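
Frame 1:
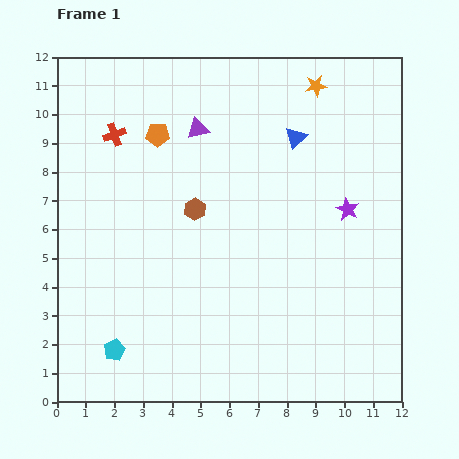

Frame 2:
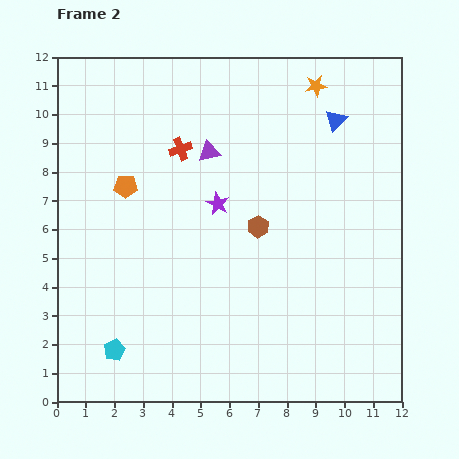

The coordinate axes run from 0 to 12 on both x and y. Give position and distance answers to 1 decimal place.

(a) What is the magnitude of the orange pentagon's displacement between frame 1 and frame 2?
2.1

The orange pentagon moved from (3.5, 9.3) to (2.4, 7.5), a distance of √(1.1² + 1.8²) ≈ 2.1.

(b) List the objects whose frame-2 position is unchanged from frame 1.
the orange star, the cyan pentagon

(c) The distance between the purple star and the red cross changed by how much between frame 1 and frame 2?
-6.2

Distance in frame 1: 8.5. Distance in frame 2: 2.3.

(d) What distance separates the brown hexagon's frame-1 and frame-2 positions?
2.3

The brown hexagon moved from (4.8, 6.7) to (7.0, 6.1), a distance of √(2.2² + 0.6²) ≈ 2.3.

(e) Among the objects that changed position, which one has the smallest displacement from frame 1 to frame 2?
the purple triangle

(moved 0.9)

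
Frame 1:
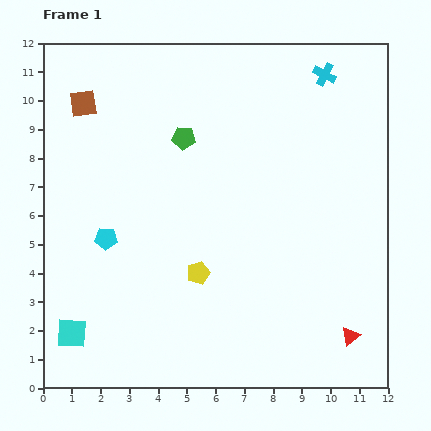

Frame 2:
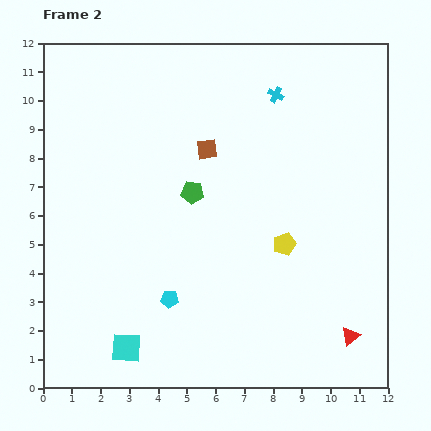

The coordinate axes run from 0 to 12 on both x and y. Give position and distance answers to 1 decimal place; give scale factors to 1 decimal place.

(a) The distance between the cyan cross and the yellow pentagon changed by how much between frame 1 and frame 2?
-3.0

Distance in frame 1: 8.2. Distance in frame 2: 5.2.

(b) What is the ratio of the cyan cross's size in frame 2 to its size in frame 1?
0.7×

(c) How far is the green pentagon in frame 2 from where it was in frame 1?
1.9

The green pentagon moved from (4.9, 8.7) to (5.2, 6.8), a distance of √(0.3² + 1.9²) ≈ 1.9.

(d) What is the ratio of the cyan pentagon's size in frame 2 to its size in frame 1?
0.8×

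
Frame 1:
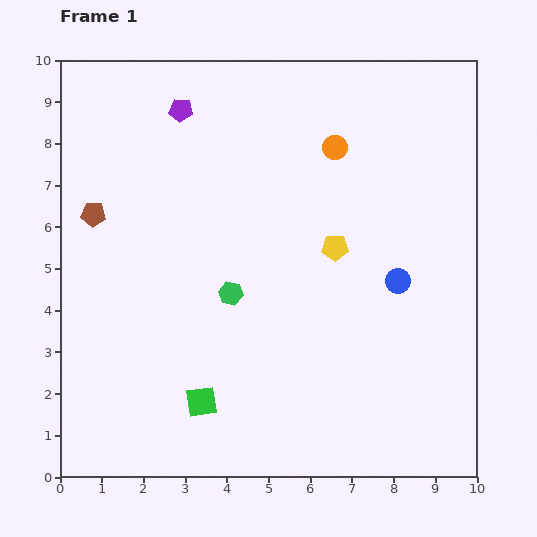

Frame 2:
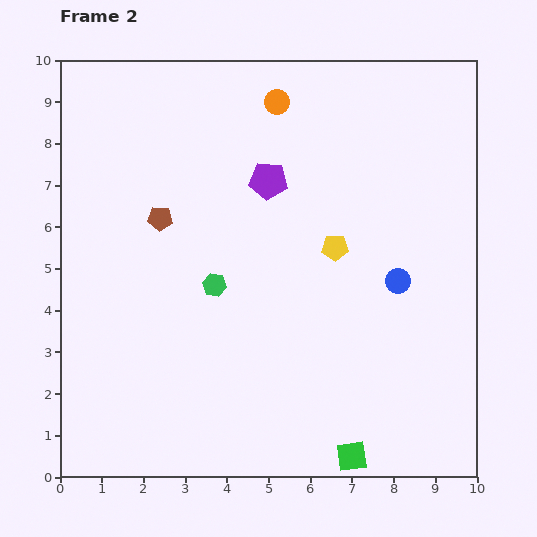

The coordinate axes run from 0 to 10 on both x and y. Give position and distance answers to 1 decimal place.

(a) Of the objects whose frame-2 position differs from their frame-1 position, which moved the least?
the green hexagon

(moved 0.4)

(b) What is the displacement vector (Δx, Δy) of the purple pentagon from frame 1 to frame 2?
(2.1, -1.7)

The purple pentagon was at (2.9, 8.8) in frame 1 and (5.0, 7.1) in frame 2.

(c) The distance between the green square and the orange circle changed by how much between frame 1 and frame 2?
+1.8

Distance in frame 1: 6.9. Distance in frame 2: 8.7.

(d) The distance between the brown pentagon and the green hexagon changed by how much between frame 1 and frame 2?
-1.7

Distance in frame 1: 3.8. Distance in frame 2: 2.1.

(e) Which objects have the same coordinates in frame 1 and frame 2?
the blue circle, the yellow pentagon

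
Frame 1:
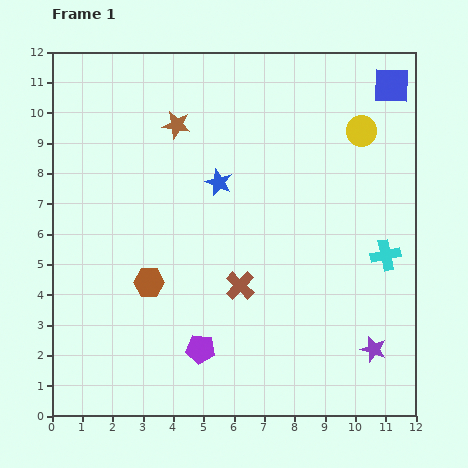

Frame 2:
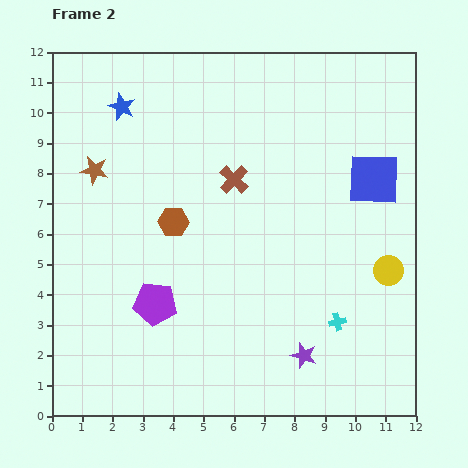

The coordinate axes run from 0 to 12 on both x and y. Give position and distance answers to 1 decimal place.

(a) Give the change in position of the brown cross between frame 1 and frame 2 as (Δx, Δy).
(-0.2, 3.5)

The brown cross was at (6.2, 4.3) in frame 1 and (6.0, 7.8) in frame 2.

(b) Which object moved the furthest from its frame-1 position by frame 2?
the yellow circle

(moved 4.7; next 4.1)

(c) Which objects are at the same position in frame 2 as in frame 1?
none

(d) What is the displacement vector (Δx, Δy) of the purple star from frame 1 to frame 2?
(-2.3, -0.2)

The purple star was at (10.6, 2.2) in frame 1 and (8.3, 2.0) in frame 2.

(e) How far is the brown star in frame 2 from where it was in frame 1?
3.1

The brown star moved from (4.1, 9.6) to (1.4, 8.1), a distance of √(2.7² + 1.5²) ≈ 3.1.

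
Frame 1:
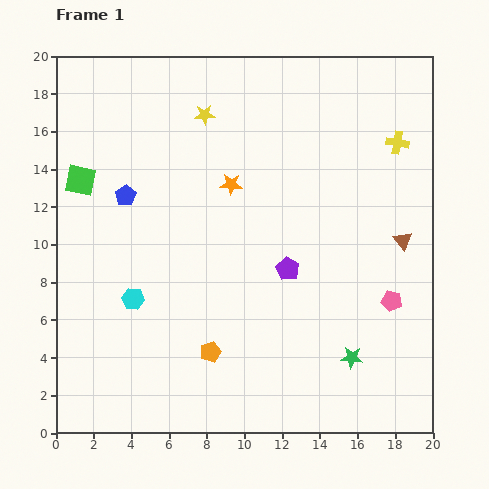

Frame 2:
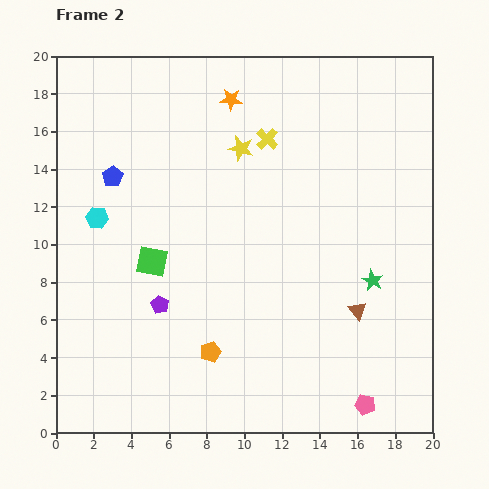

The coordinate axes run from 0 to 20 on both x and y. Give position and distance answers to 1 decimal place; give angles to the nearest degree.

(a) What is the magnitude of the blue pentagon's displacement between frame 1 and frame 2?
1.2

The blue pentagon moved from (3.7, 12.6) to (3.0, 13.6), a distance of √(0.7² + 1.0²) ≈ 1.2.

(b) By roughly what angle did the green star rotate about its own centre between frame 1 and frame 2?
22° clockwise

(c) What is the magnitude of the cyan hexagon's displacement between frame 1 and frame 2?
4.7

The cyan hexagon moved from (4.1, 7.1) to (2.2, 11.4), a distance of √(1.9² + 4.3²) ≈ 4.7.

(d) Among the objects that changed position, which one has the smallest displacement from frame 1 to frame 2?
the blue pentagon

(moved 1.2)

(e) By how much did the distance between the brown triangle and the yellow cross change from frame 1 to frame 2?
+5.1

Distance in frame 1: 5.2. Distance in frame 2: 10.3.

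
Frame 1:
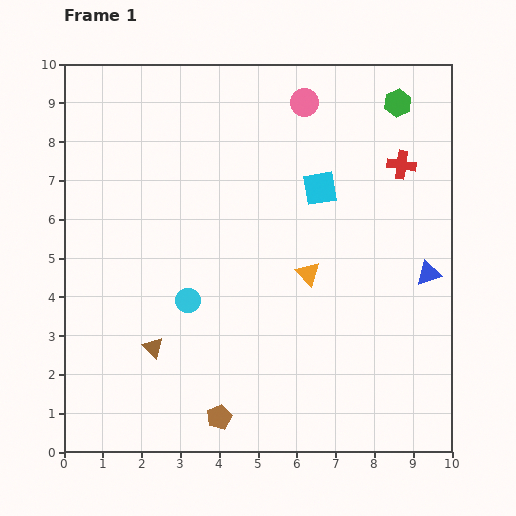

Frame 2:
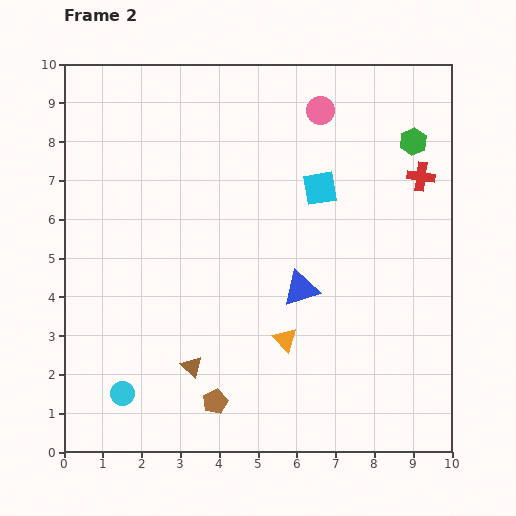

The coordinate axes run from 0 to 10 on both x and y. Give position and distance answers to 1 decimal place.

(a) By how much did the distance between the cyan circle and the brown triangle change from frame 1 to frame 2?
+0.4

Distance in frame 1: 1.5. Distance in frame 2: 1.9.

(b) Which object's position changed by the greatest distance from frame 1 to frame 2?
the blue triangle

(moved 3.3; next 2.9)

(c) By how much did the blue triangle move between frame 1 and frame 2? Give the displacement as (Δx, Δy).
(-3.3, -0.4)

The blue triangle was at (9.4, 4.6) in frame 1 and (6.1, 4.2) in frame 2.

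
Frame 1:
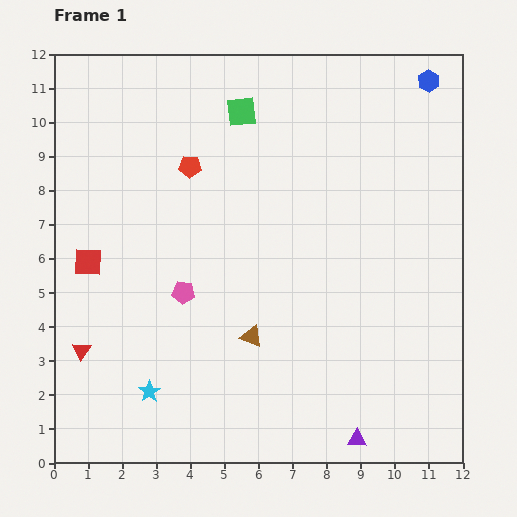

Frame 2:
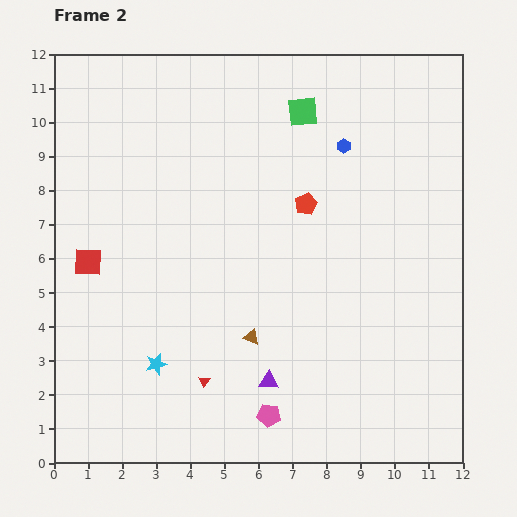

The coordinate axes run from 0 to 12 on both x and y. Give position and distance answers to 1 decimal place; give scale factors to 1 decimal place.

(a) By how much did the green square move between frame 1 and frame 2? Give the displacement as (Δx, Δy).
(1.8, 0.0)

The green square was at (5.5, 10.3) in frame 1 and (7.3, 10.3) in frame 2.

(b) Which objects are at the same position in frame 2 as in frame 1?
the brown triangle, the red square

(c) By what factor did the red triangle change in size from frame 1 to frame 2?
0.6×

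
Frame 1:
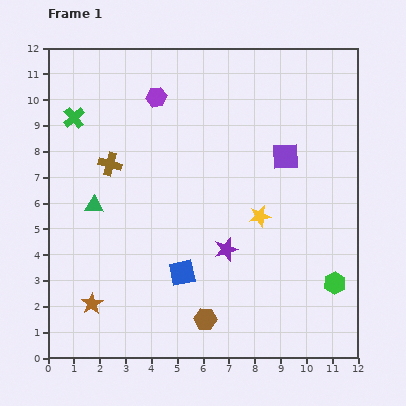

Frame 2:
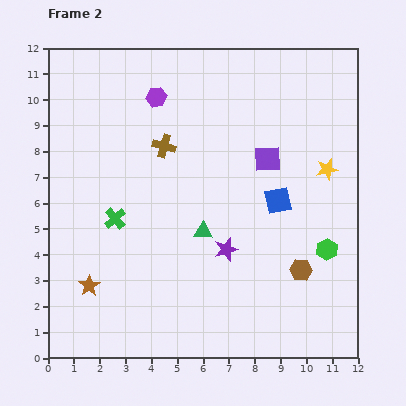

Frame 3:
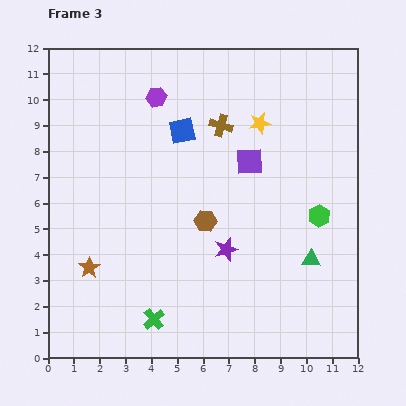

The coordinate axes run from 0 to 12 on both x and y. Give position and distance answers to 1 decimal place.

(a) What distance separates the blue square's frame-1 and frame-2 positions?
4.6

The blue square moved from (5.2, 3.3) to (8.9, 6.1), a distance of √(3.7² + 2.8²) ≈ 4.6.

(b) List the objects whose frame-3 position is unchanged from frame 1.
the purple hexagon, the purple star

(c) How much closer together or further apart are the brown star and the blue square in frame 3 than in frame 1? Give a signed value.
+2.7

Distance in frame 1: 3.7. Distance in frame 3: 6.4.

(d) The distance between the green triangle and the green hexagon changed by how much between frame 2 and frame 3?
-3.2

Distance in frame 2: 4.9. Distance in frame 3: 1.7.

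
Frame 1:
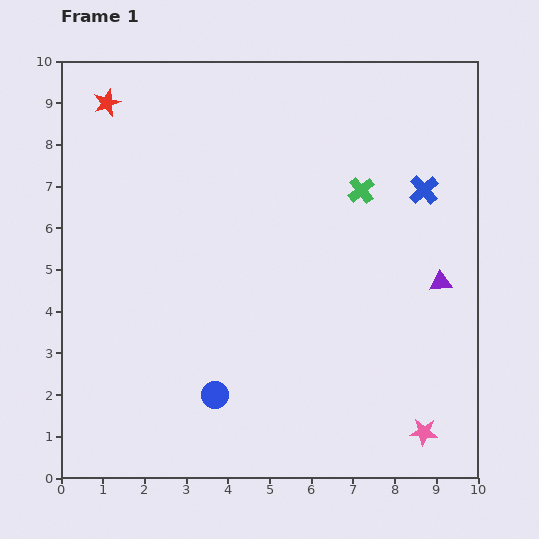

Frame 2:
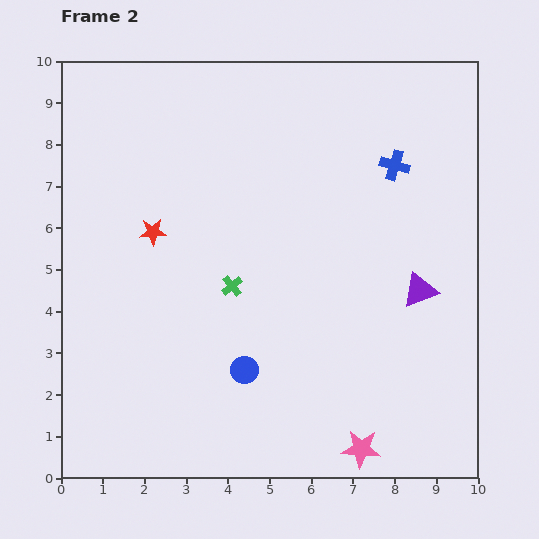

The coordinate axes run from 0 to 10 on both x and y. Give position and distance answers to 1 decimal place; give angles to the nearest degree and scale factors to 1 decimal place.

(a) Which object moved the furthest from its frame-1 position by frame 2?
the green cross

(moved 3.9; next 3.3)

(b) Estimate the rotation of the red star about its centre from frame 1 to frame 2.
18° clockwise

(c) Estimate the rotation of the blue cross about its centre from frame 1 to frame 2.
32° counter-clockwise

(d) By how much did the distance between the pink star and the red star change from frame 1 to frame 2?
-3.8

Distance in frame 1: 11.0. Distance in frame 2: 7.2.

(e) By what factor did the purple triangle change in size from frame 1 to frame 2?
1.6×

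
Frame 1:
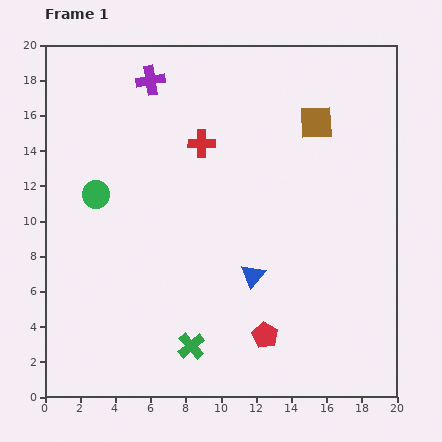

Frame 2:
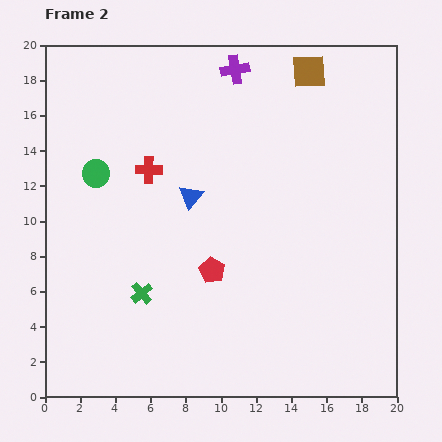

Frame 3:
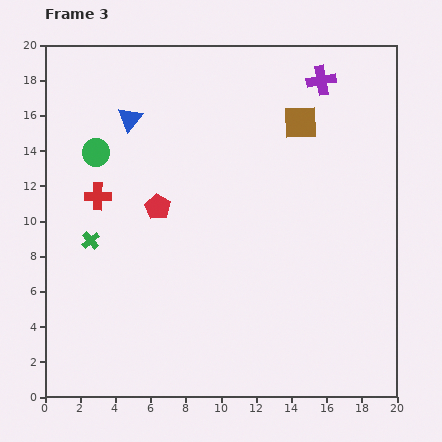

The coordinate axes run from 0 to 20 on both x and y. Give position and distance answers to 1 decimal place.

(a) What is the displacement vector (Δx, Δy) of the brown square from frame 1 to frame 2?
(-0.4, 2.9)

The brown square was at (15.4, 15.6) in frame 1 and (15.0, 18.5) in frame 2.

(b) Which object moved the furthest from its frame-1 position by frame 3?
the blue triangle

(moved 11.3; next 9.7)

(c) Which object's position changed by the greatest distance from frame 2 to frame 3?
the blue triangle

(moved 5.6; next 4.9)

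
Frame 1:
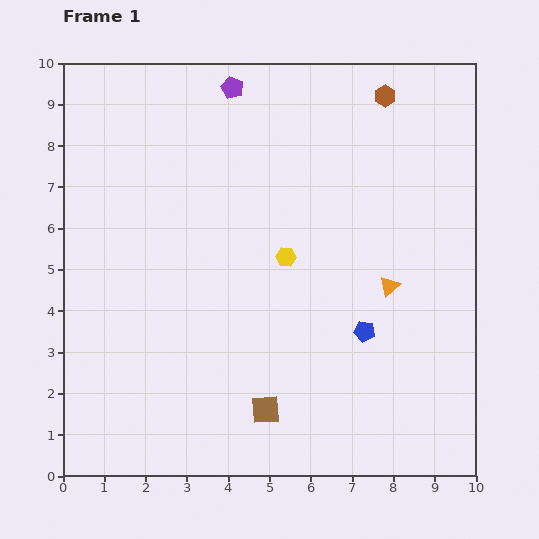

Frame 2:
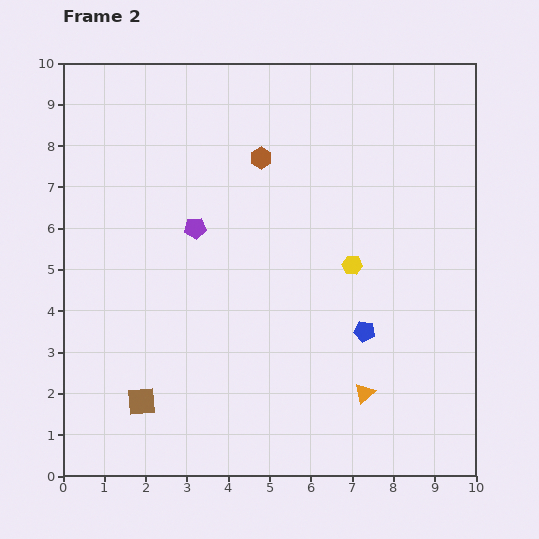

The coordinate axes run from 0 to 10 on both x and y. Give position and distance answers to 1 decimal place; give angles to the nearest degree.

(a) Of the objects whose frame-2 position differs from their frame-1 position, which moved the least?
the yellow hexagon

(moved 1.6)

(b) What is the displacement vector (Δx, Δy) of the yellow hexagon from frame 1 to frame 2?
(1.6, -0.2)

The yellow hexagon was at (5.4, 5.3) in frame 1 and (7.0, 5.1) in frame 2.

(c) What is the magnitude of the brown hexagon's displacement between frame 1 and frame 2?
3.4

The brown hexagon moved from (7.8, 9.2) to (4.8, 7.7), a distance of √(3.0² + 1.5²) ≈ 3.4.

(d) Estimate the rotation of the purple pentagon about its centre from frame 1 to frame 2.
28° counter-clockwise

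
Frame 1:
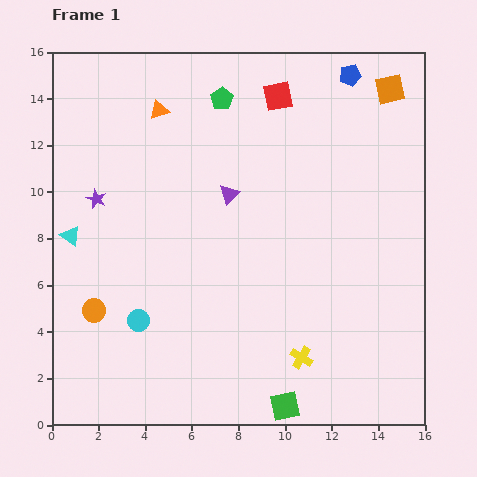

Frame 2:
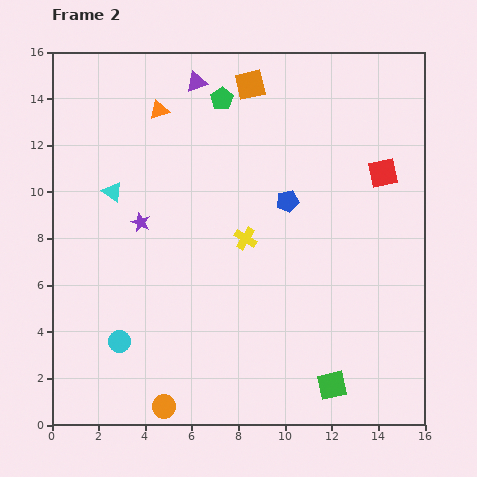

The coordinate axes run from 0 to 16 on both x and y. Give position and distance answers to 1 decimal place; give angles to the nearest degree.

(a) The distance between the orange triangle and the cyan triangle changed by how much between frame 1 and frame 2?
-2.6

Distance in frame 1: 6.6. Distance in frame 2: 4.0.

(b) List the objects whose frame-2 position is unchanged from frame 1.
the orange triangle, the green pentagon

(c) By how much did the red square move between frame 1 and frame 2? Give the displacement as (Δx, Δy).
(4.5, -3.3)

The red square was at (9.7, 14.1) in frame 1 and (14.2, 10.8) in frame 2.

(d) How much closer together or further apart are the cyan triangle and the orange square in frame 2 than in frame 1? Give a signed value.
-7.6

Distance in frame 1: 15.1. Distance in frame 2: 7.5.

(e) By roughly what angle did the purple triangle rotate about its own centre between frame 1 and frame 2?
28° clockwise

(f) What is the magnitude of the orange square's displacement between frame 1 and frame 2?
6.0

The orange square moved from (14.5, 14.4) to (8.5, 14.6), a distance of √(6.0² + 0.2²) ≈ 6.0.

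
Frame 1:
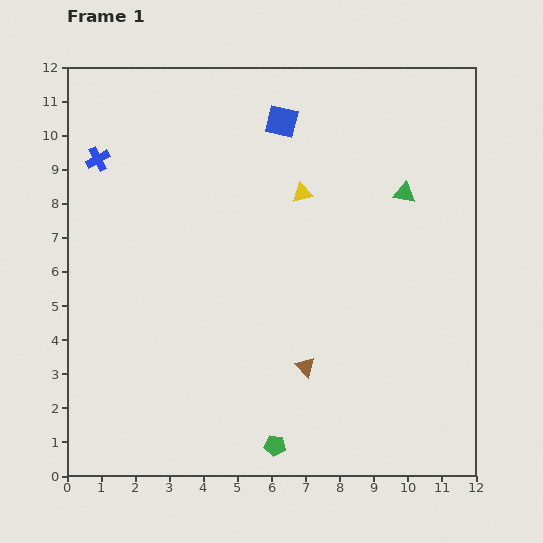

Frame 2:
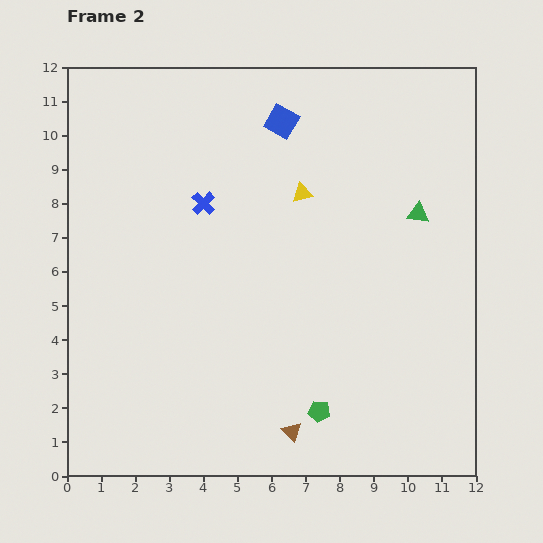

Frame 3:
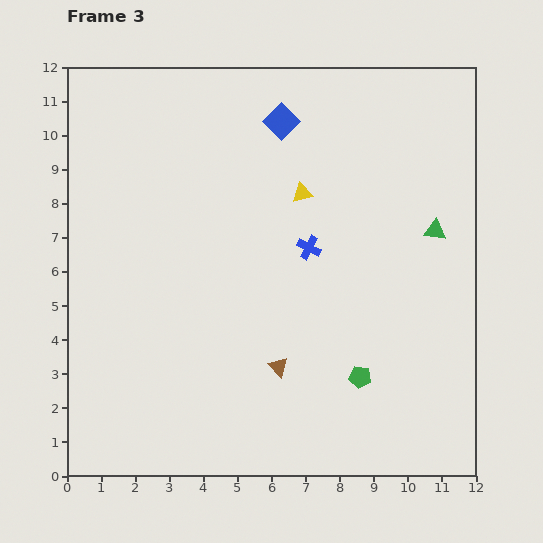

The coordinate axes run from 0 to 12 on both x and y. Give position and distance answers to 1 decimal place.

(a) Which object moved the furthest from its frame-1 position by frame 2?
the blue cross

(moved 3.4; next 1.9)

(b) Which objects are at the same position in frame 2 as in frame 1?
the yellow triangle, the blue square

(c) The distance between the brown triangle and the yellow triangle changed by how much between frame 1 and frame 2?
+1.9

Distance in frame 1: 5.1. Distance in frame 2: 7.0.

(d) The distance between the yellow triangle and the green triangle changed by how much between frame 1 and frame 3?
+1.1

Distance in frame 1: 3.0. Distance in frame 3: 4.1.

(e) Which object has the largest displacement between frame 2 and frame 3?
the blue cross

(moved 3.4; next 1.9)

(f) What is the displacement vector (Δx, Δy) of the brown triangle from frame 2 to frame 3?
(-0.4, 1.9)

The brown triangle was at (6.6, 1.3) in frame 2 and (6.2, 3.2) in frame 3.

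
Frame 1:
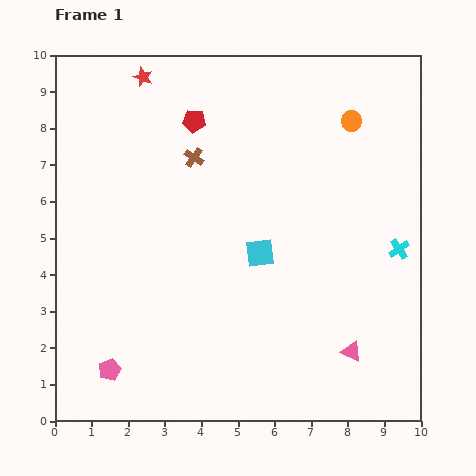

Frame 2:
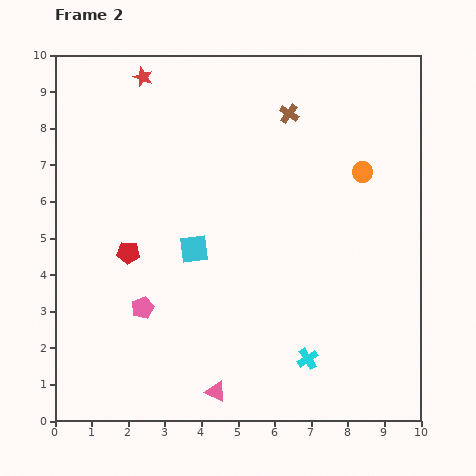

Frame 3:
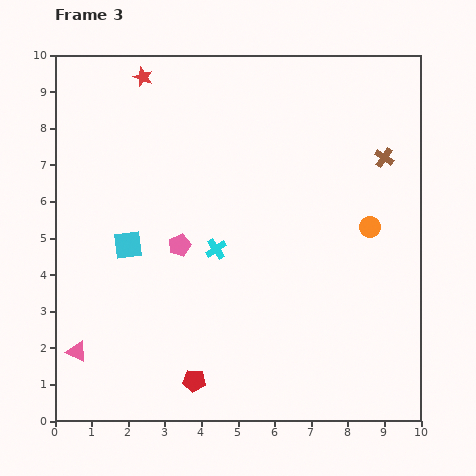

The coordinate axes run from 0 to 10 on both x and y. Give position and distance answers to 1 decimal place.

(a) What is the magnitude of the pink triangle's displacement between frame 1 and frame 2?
3.9

The pink triangle moved from (8.1, 1.9) to (4.4, 0.8), a distance of √(3.7² + 1.1²) ≈ 3.9.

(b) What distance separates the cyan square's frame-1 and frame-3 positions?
3.6

The cyan square moved from (5.6, 4.6) to (2.0, 4.8), a distance of √(3.6² + 0.2²) ≈ 3.6.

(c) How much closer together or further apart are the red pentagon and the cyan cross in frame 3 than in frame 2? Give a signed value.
-2.1

Distance in frame 2: 5.7. Distance in frame 3: 3.6.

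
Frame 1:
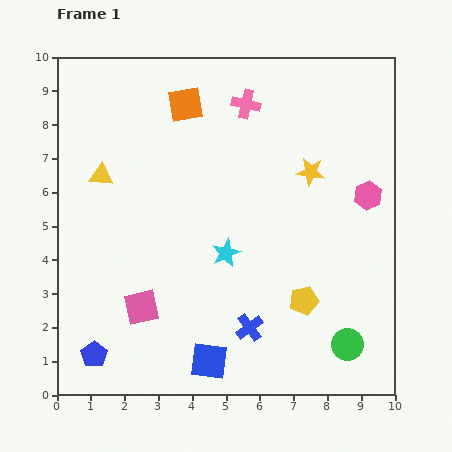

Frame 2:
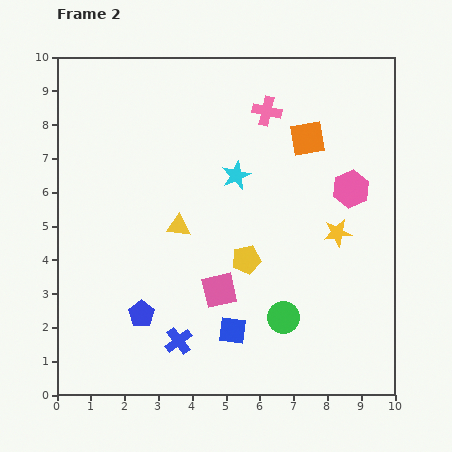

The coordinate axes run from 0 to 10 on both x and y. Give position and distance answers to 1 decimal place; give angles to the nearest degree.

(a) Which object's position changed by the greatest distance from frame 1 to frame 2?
the orange square

(moved 3.7; next 2.7)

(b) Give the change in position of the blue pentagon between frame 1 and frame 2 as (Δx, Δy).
(1.4, 1.2)

The blue pentagon was at (1.1, 1.2) in frame 1 and (2.5, 2.4) in frame 2.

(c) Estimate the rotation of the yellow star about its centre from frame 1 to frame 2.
16° counter-clockwise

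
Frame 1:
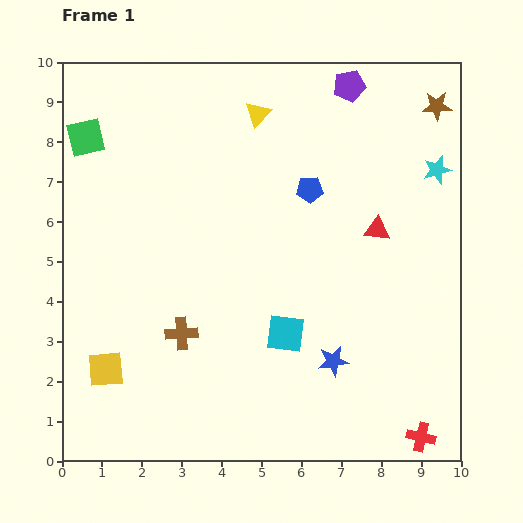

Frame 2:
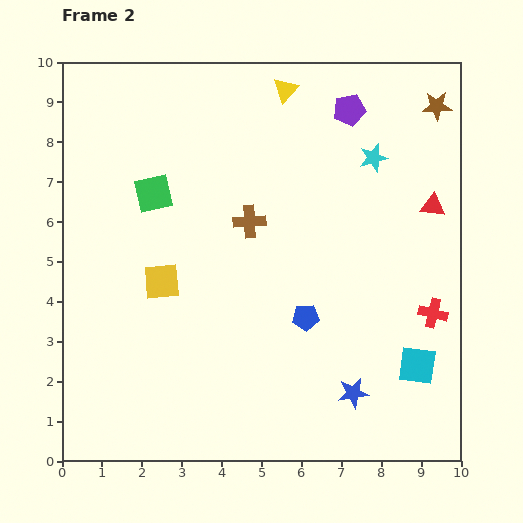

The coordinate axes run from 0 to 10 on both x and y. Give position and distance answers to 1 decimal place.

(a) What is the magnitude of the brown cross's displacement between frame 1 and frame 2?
3.3

The brown cross moved from (3.0, 3.2) to (4.7, 6.0), a distance of √(1.7² + 2.8²) ≈ 3.3.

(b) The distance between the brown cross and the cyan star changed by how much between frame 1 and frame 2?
-4.1

Distance in frame 1: 7.6. Distance in frame 2: 3.5.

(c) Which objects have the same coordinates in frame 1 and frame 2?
the brown star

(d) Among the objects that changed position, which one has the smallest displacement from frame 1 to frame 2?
the purple pentagon

(moved 0.6)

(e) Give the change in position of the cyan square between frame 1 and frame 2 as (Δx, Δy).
(3.3, -0.8)

The cyan square was at (5.6, 3.2) in frame 1 and (8.9, 2.4) in frame 2.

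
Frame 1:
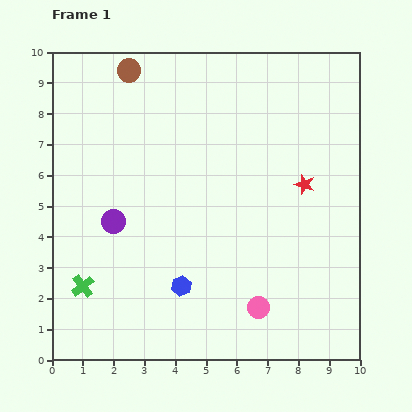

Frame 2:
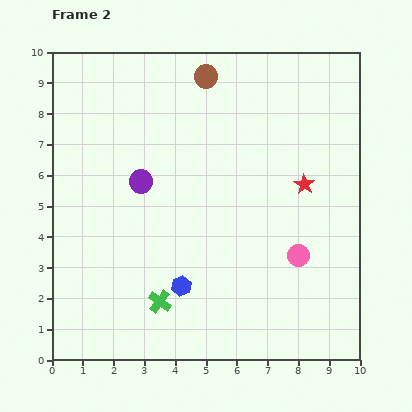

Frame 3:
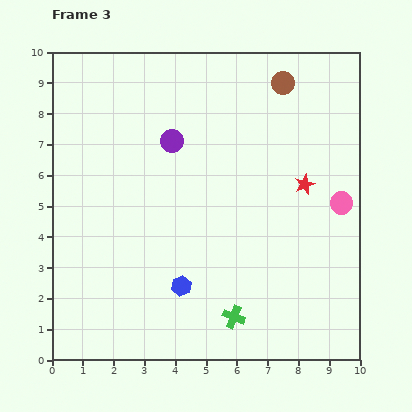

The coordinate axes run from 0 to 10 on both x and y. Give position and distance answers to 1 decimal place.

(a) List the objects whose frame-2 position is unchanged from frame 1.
the red star, the blue hexagon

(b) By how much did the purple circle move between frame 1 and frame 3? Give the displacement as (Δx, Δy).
(1.9, 2.6)

The purple circle was at (2.0, 4.5) in frame 1 and (3.9, 7.1) in frame 3.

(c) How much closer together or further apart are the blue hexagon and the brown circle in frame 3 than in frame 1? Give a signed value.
+0.2

Distance in frame 1: 7.2. Distance in frame 3: 7.4.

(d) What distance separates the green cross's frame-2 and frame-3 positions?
2.5

The green cross moved from (3.5, 1.9) to (5.9, 1.4), a distance of √(2.4² + 0.5²) ≈ 2.5.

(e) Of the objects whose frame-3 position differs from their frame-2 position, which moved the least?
the purple circle

(moved 1.6)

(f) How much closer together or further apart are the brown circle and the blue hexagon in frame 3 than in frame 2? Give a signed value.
+0.6

Distance in frame 2: 6.8. Distance in frame 3: 7.4.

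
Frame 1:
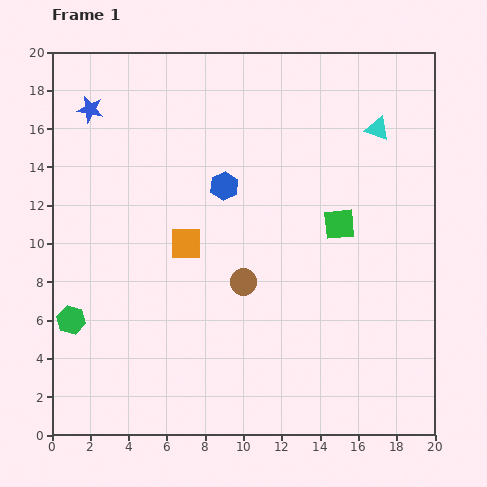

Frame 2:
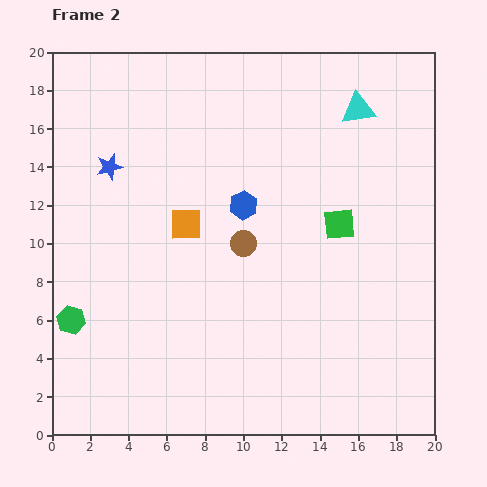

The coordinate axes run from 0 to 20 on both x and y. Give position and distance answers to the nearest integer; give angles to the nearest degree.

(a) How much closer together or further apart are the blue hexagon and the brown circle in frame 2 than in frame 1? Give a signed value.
-3

Distance in frame 1: 5. Distance in frame 2: 2.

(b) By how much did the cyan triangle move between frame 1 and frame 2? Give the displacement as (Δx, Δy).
(-1, 1)

The cyan triangle was at (17, 16) in frame 1 and (16, 17) in frame 2.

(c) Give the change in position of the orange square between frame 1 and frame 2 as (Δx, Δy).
(0, 1)

The orange square was at (7, 10) in frame 1 and (7, 11) in frame 2.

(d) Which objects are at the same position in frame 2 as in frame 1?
the green hexagon, the green square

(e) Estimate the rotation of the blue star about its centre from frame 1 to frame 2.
24° counter-clockwise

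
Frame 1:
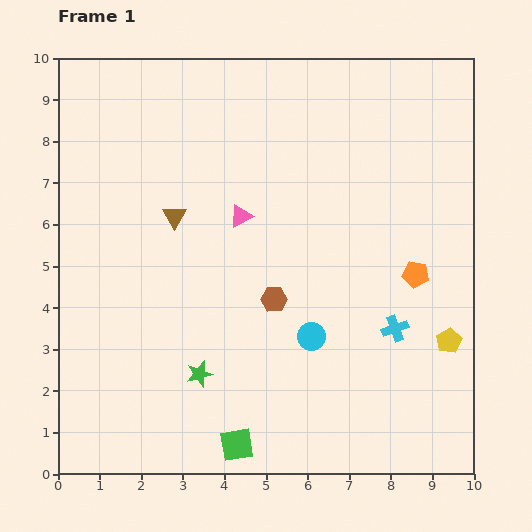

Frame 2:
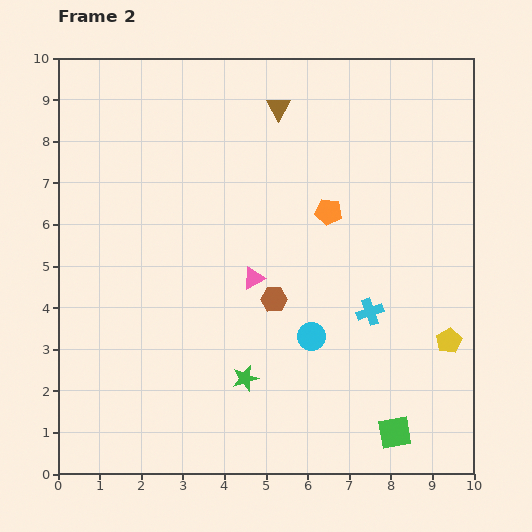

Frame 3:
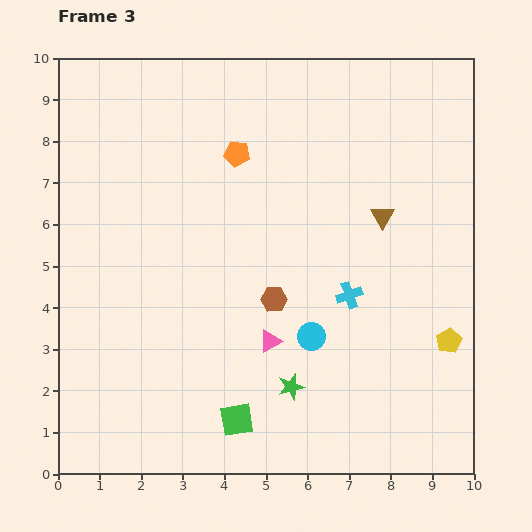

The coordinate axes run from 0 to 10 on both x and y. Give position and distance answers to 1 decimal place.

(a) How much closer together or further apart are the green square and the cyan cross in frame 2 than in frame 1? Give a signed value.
-1.7

Distance in frame 1: 4.7. Distance in frame 2: 3.0.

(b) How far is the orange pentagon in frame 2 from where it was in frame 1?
2.6

The orange pentagon moved from (8.6, 4.8) to (6.5, 6.3), a distance of √(2.1² + 1.5²) ≈ 2.6.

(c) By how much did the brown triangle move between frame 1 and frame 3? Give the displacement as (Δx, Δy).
(5.0, 0.0)

The brown triangle was at (2.8, 6.2) in frame 1 and (7.8, 6.2) in frame 3.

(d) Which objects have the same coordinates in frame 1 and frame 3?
the cyan circle, the yellow pentagon, the brown hexagon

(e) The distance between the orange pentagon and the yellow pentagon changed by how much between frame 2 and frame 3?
+2.6

Distance in frame 2: 4.2. Distance in frame 3: 6.8.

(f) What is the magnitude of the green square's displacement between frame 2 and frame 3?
3.8

The green square moved from (8.1, 1.0) to (4.3, 1.3), a distance of √(3.8² + 0.3²) ≈ 3.8.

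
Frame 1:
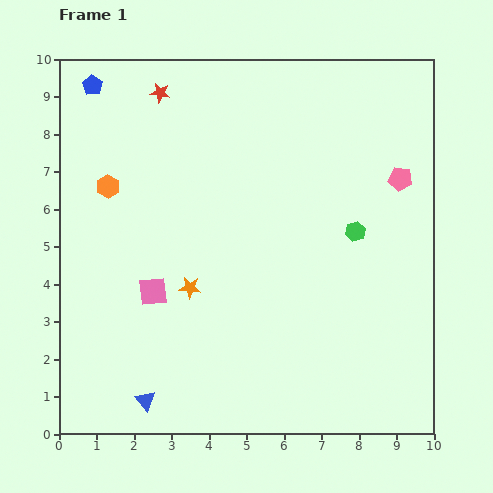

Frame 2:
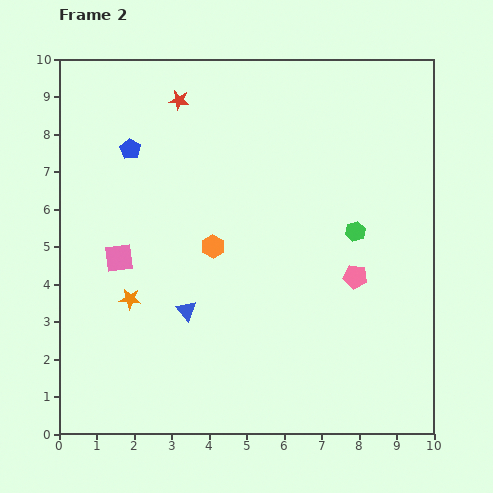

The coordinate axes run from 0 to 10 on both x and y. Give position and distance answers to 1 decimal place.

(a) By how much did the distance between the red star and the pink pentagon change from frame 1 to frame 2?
-0.2

Distance in frame 1: 6.8. Distance in frame 2: 6.6.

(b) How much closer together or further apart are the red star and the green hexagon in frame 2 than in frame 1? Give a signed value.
-0.5

Distance in frame 1: 6.4. Distance in frame 2: 5.9.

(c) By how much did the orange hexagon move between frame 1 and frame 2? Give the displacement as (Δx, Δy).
(2.8, -1.6)

The orange hexagon was at (1.3, 6.6) in frame 1 and (4.1, 5.0) in frame 2.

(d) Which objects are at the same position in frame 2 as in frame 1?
the green hexagon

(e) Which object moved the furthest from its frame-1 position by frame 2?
the orange hexagon

(moved 3.2; next 2.9)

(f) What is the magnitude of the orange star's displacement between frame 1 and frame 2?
1.6

The orange star moved from (3.5, 3.9) to (1.9, 3.6), a distance of √(1.6² + 0.3²) ≈ 1.6.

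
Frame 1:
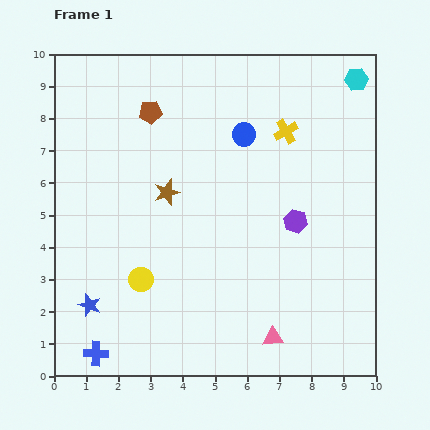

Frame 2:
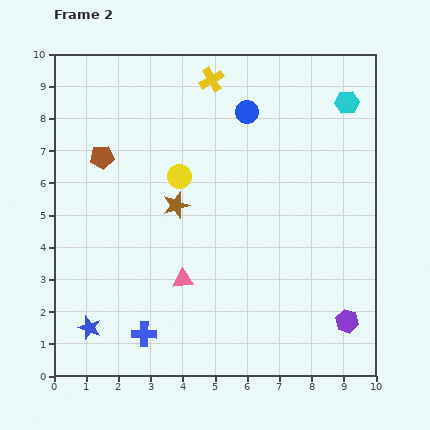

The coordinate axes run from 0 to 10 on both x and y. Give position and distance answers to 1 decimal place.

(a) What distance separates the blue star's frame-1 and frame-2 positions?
0.7

The blue star moved from (1.1, 2.2) to (1.1, 1.5), a distance of √(0.0² + 0.7²) ≈ 0.7.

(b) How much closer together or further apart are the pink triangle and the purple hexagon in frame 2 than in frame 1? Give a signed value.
+1.6

Distance in frame 1: 3.7. Distance in frame 2: 5.3.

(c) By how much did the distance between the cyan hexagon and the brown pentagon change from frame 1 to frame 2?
+1.3

Distance in frame 1: 6.5. Distance in frame 2: 7.8.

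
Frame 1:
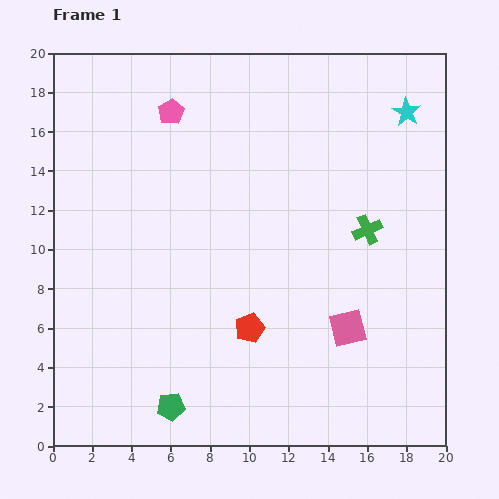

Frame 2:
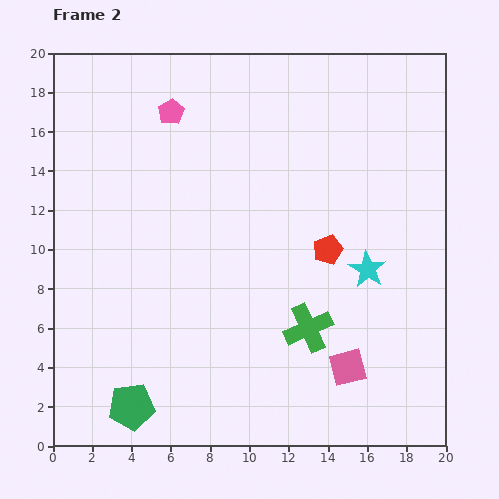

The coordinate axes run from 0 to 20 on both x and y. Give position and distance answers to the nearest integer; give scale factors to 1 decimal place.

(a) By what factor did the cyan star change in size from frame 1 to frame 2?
1.3×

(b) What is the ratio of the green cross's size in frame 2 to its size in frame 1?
1.6×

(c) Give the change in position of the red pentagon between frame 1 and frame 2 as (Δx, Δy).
(4, 4)

The red pentagon was at (10, 6) in frame 1 and (14, 10) in frame 2.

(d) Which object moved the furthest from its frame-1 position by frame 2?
the cyan star

(moved 8; next 6)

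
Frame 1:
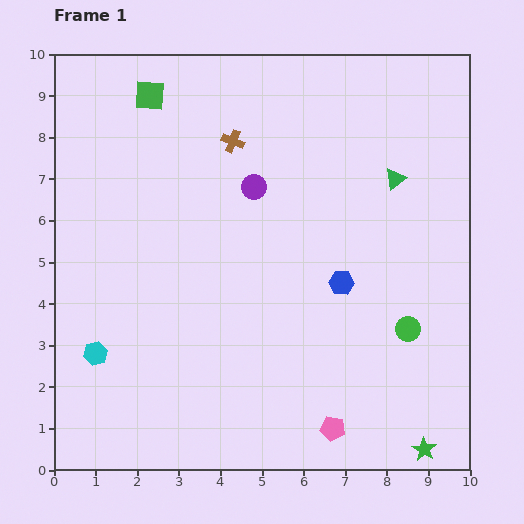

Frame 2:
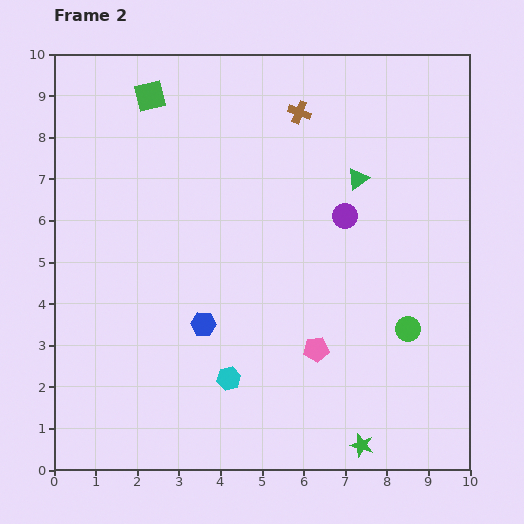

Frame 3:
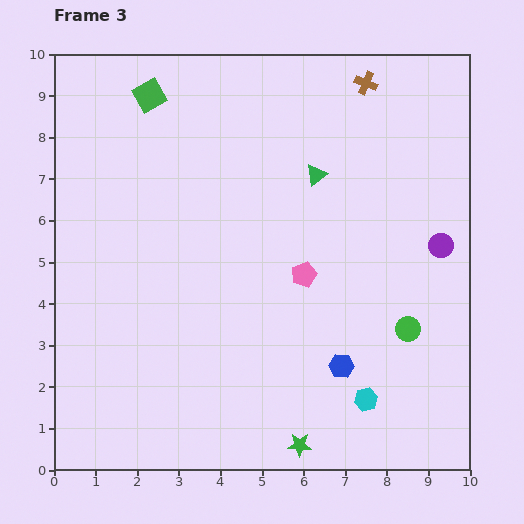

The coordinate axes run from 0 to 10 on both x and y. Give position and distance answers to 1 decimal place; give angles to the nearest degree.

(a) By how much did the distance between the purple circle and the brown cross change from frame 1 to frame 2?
+1.5

Distance in frame 1: 1.2. Distance in frame 2: 2.7.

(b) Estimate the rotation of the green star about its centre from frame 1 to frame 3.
31° counter-clockwise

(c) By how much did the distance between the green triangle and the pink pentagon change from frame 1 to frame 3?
-3.8

Distance in frame 1: 6.2. Distance in frame 3: 2.4.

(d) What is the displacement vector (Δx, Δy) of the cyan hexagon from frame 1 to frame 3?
(6.5, -1.1)

The cyan hexagon was at (1.0, 2.8) in frame 1 and (7.5, 1.7) in frame 3.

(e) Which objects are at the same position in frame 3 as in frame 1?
the green square, the green circle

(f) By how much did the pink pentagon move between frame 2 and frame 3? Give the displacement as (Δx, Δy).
(-0.3, 1.8)

The pink pentagon was at (6.3, 2.9) in frame 2 and (6.0, 4.7) in frame 3.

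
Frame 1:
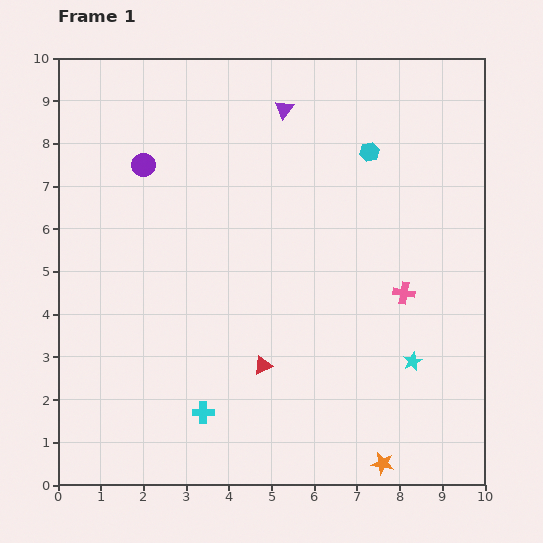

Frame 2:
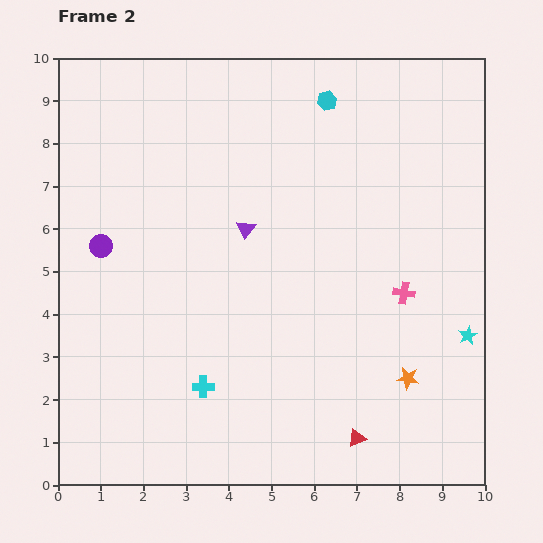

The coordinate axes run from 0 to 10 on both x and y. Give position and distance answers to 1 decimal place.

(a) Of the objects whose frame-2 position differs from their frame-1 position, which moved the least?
the cyan cross

(moved 0.6)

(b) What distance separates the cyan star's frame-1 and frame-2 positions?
1.4

The cyan star moved from (8.3, 2.9) to (9.6, 3.5), a distance of √(1.3² + 0.6²) ≈ 1.4.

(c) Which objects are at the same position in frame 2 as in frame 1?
the pink cross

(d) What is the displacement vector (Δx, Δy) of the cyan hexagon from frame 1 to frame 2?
(-1.0, 1.2)

The cyan hexagon was at (7.3, 7.8) in frame 1 and (6.3, 9.0) in frame 2.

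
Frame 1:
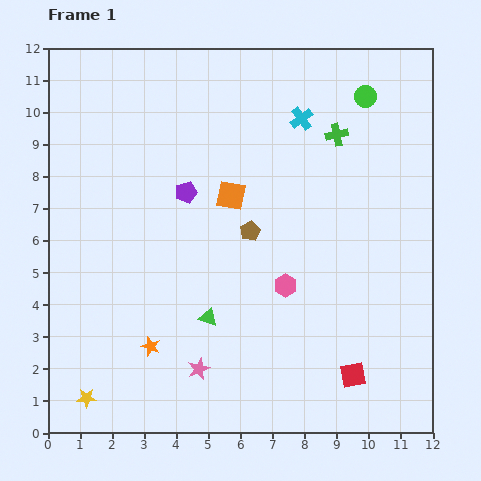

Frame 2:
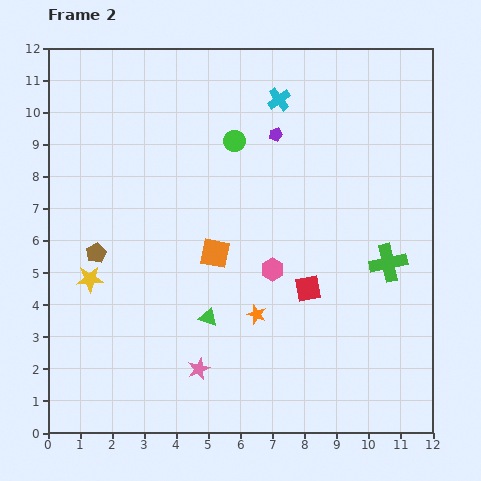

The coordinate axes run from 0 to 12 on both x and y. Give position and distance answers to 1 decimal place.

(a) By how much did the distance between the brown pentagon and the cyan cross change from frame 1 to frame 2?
+3.7

Distance in frame 1: 3.8. Distance in frame 2: 7.5.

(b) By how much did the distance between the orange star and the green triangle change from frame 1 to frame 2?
-0.5

Distance in frame 1: 2.0. Distance in frame 2: 1.5.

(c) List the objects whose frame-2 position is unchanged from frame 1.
the green triangle, the pink star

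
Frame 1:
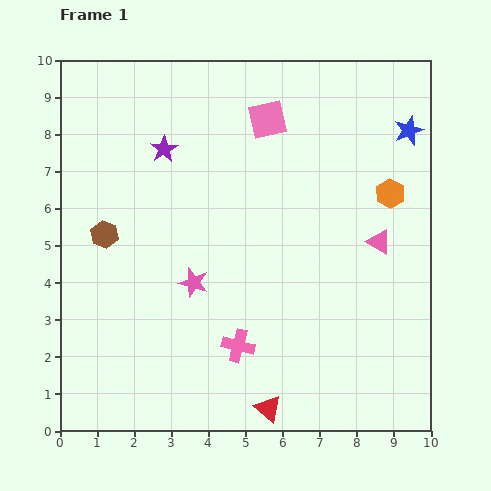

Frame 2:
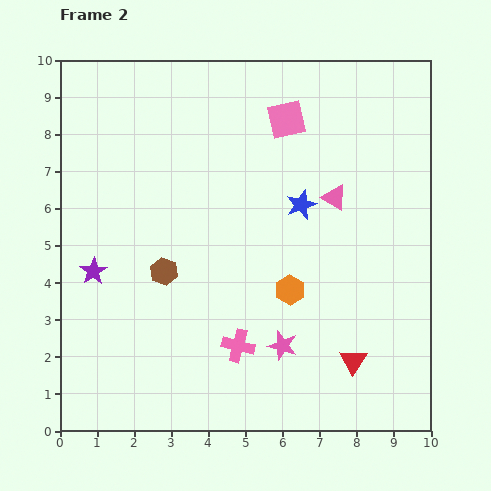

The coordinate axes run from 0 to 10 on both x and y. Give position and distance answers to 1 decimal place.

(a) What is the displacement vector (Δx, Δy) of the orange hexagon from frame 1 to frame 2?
(-2.7, -2.6)

The orange hexagon was at (8.9, 6.4) in frame 1 and (6.2, 3.8) in frame 2.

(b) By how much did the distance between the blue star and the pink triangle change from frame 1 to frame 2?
-2.2

Distance in frame 1: 3.1. Distance in frame 2: 0.9.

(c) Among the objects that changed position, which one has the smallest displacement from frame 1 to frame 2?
the pink square

(moved 0.5)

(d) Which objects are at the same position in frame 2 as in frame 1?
the pink cross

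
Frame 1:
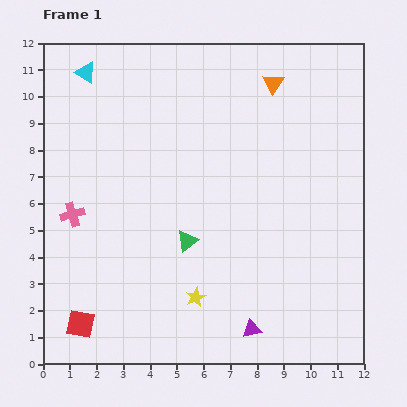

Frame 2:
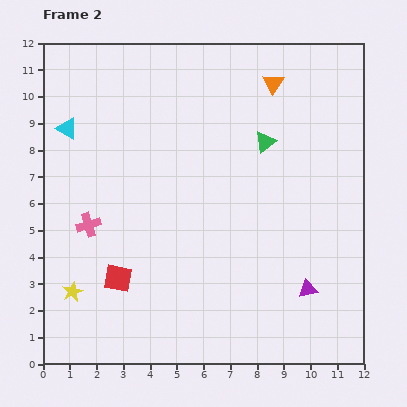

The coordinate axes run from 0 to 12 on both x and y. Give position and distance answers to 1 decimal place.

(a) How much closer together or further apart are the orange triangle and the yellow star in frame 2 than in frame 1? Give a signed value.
+2.3

Distance in frame 1: 8.5. Distance in frame 2: 10.8.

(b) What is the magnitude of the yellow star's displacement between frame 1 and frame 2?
4.6

The yellow star moved from (5.7, 2.5) to (1.1, 2.7), a distance of √(4.6² + 0.2²) ≈ 4.6.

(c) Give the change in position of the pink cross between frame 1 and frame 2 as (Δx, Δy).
(0.6, -0.4)

The pink cross was at (1.1, 5.6) in frame 1 and (1.7, 5.2) in frame 2.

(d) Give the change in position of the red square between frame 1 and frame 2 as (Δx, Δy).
(1.4, 1.7)

The red square was at (1.4, 1.5) in frame 1 and (2.8, 3.2) in frame 2.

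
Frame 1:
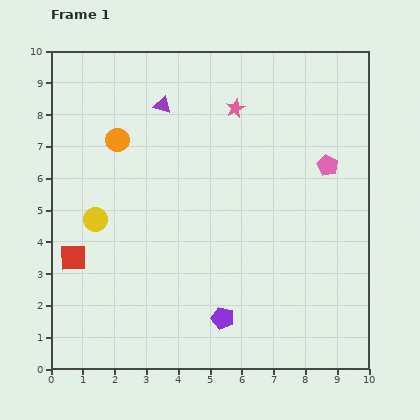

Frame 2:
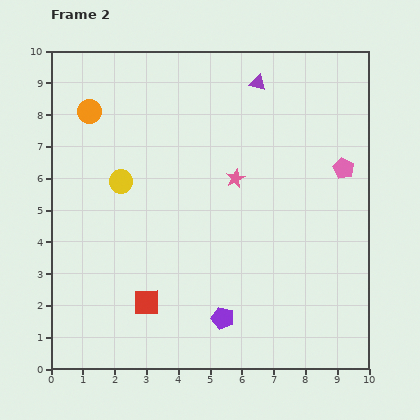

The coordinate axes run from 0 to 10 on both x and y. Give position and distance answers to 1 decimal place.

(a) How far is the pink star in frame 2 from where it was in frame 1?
2.2

The pink star moved from (5.8, 8.2) to (5.8, 6.0), a distance of √(0.0² + 2.2²) ≈ 2.2.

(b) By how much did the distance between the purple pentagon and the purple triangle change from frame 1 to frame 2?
+0.5

Distance in frame 1: 7.0. Distance in frame 2: 7.5.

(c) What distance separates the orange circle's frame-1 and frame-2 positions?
1.3

The orange circle moved from (2.1, 7.2) to (1.2, 8.1), a distance of √(0.9² + 0.9²) ≈ 1.3.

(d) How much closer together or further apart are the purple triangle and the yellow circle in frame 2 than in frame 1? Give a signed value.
+1.1

Distance in frame 1: 4.2. Distance in frame 2: 5.3.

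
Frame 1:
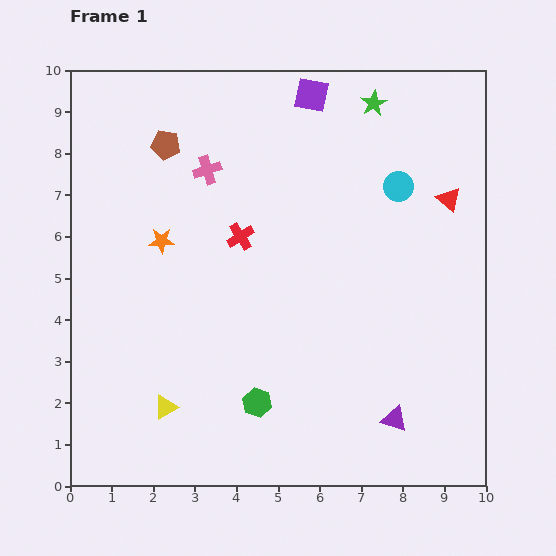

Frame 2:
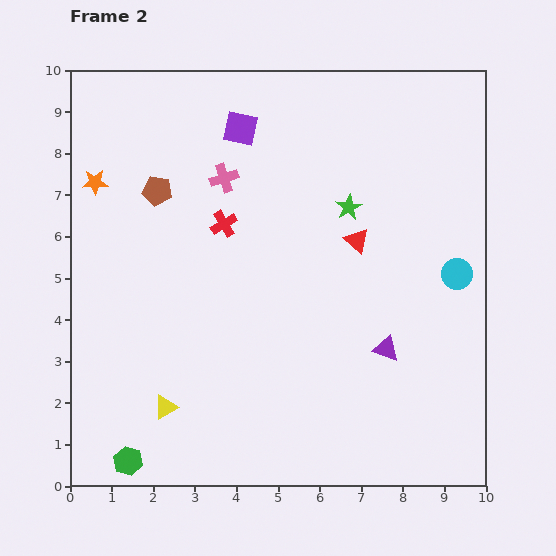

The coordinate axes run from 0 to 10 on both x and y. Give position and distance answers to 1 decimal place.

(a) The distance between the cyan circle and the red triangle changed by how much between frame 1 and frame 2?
+1.3

Distance in frame 1: 1.2. Distance in frame 2: 2.5.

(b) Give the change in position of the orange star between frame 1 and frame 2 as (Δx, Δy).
(-1.6, 1.4)

The orange star was at (2.2, 5.9) in frame 1 and (0.6, 7.3) in frame 2.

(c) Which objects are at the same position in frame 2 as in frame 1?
the yellow triangle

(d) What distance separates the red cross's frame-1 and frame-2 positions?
0.5

The red cross moved from (4.1, 6.0) to (3.7, 6.3), a distance of √(0.4² + 0.3²) ≈ 0.5.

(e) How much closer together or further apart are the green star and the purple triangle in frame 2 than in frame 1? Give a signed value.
-4.1

Distance in frame 1: 7.6. Distance in frame 2: 3.5.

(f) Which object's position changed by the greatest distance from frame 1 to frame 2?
the green hexagon

(moved 3.4; next 2.6)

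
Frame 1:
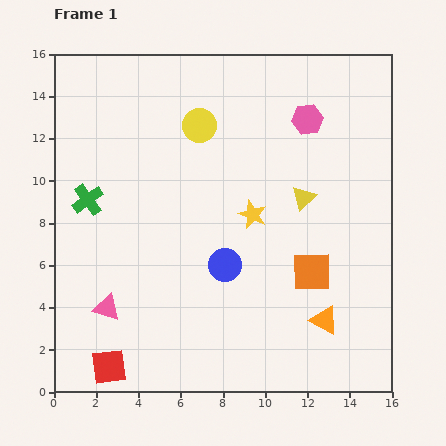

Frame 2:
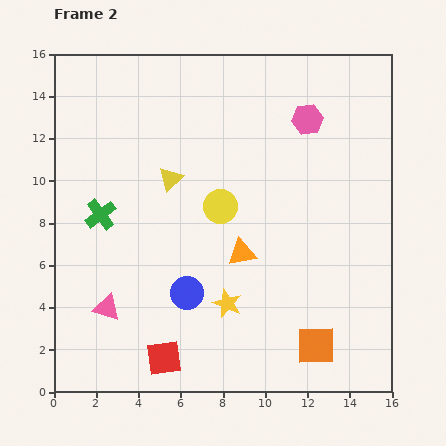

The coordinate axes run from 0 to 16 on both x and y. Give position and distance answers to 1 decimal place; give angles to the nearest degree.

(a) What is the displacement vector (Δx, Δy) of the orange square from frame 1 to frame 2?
(0.2, -3.5)

The orange square was at (12.2, 5.7) in frame 1 and (12.4, 2.2) in frame 2.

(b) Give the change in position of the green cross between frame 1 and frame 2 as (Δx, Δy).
(0.6, -0.7)

The green cross was at (1.6, 9.1) in frame 1 and (2.2, 8.4) in frame 2.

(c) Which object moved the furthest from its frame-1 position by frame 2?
the yellow triangle

(moved 6.4; next 5.0)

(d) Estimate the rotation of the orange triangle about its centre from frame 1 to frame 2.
39° counter-clockwise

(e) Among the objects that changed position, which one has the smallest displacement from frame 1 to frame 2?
the green cross

(moved 0.9)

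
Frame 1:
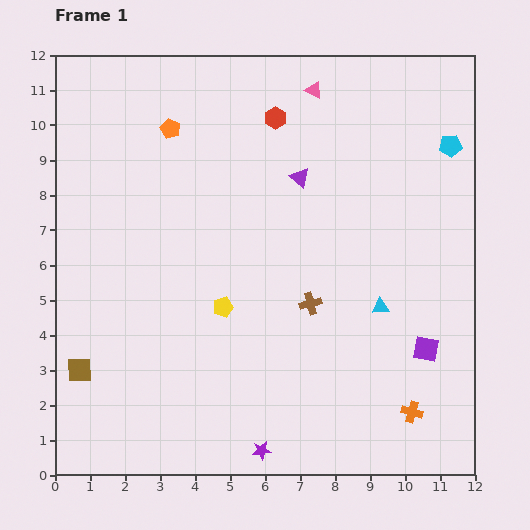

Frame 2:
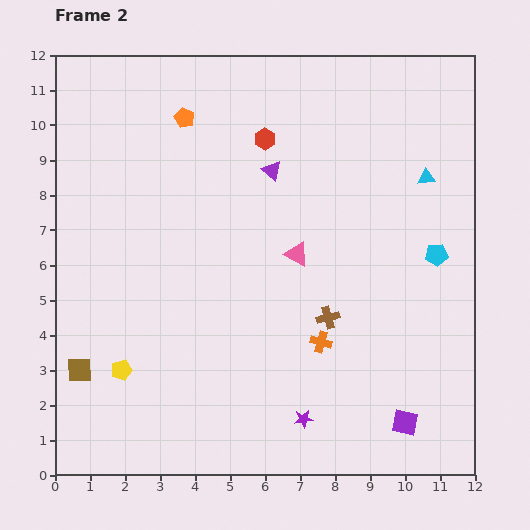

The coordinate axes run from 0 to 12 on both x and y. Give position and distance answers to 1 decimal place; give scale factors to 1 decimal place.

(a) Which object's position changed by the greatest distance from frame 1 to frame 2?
the pink triangle

(moved 4.7; next 3.9)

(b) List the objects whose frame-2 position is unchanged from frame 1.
the brown square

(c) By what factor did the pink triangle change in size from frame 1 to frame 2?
1.4×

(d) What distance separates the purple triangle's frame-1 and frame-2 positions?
0.8

The purple triangle moved from (7.0, 8.5) to (6.2, 8.7), a distance of √(0.8² + 0.2²) ≈ 0.8.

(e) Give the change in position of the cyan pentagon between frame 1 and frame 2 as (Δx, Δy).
(-0.4, -3.1)

The cyan pentagon was at (11.3, 9.4) in frame 1 and (10.9, 6.3) in frame 2.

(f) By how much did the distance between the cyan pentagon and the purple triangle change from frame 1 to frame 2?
+0.9

Distance in frame 1: 4.4. Distance in frame 2: 5.3.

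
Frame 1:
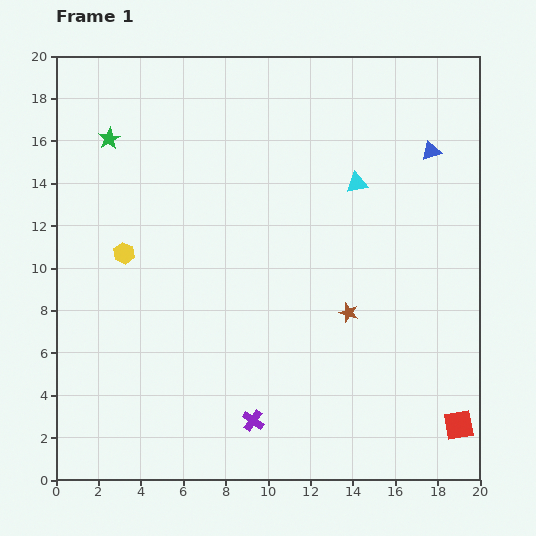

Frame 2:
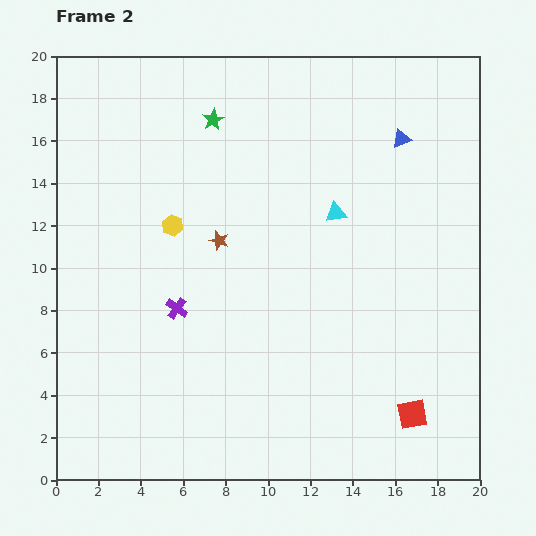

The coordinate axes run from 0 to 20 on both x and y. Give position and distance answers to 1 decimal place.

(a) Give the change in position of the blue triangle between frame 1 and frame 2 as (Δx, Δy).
(-1.4, 0.6)

The blue triangle was at (17.7, 15.5) in frame 1 and (16.3, 16.1) in frame 2.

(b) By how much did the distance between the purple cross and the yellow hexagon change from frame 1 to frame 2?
-6.1

Distance in frame 1: 10.0. Distance in frame 2: 3.9.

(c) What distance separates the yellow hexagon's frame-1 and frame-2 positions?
2.6

The yellow hexagon moved from (3.2, 10.7) to (5.5, 12.0), a distance of √(2.3² + 1.3²) ≈ 2.6.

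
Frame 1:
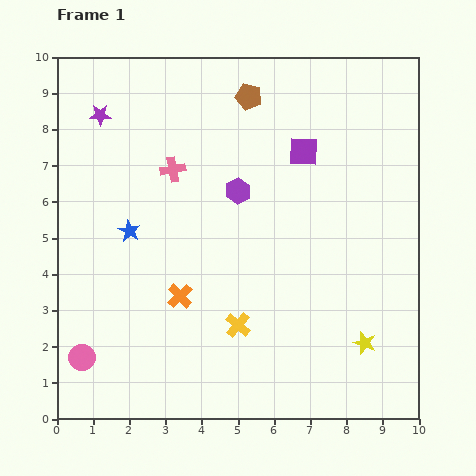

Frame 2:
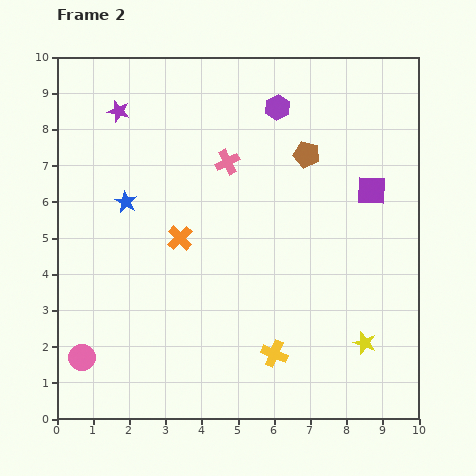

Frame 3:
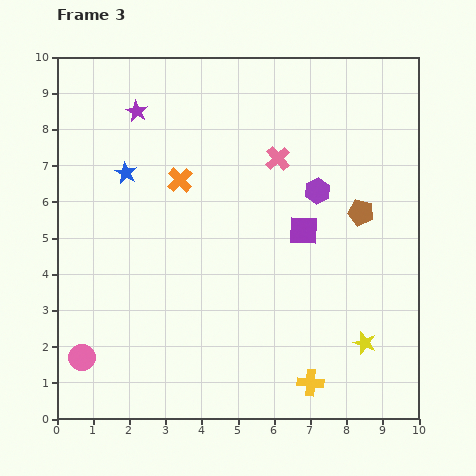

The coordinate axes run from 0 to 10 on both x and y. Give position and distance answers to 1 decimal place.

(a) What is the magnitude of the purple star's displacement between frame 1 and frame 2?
0.5

The purple star moved from (1.2, 8.4) to (1.7, 8.5), a distance of √(0.5² + 0.1²) ≈ 0.5.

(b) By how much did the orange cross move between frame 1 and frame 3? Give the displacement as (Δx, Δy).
(0.0, 3.2)

The orange cross was at (3.4, 3.4) in frame 1 and (3.4, 6.6) in frame 3.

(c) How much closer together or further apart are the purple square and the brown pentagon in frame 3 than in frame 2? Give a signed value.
-0.4

Distance in frame 2: 2.1. Distance in frame 3: 1.7.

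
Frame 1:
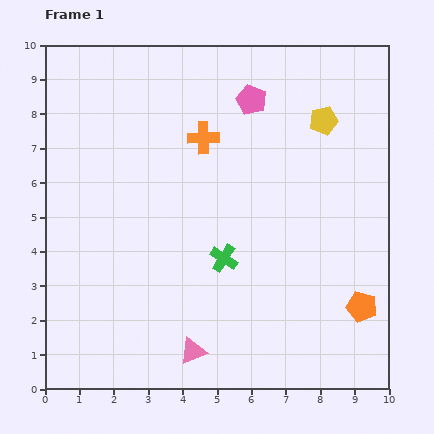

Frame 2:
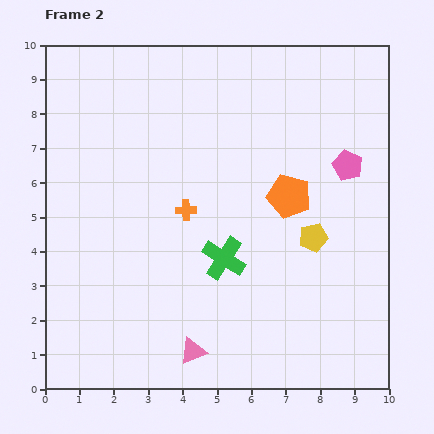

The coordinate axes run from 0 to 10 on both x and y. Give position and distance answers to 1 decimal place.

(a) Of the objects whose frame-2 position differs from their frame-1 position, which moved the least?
the orange cross

(moved 2.2)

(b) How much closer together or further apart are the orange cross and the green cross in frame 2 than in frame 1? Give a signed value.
-1.8

Distance in frame 1: 3.6. Distance in frame 2: 1.8.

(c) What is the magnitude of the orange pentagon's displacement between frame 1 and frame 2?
3.8

The orange pentagon moved from (9.2, 2.4) to (7.1, 5.6), a distance of √(2.1² + 3.2²) ≈ 3.8.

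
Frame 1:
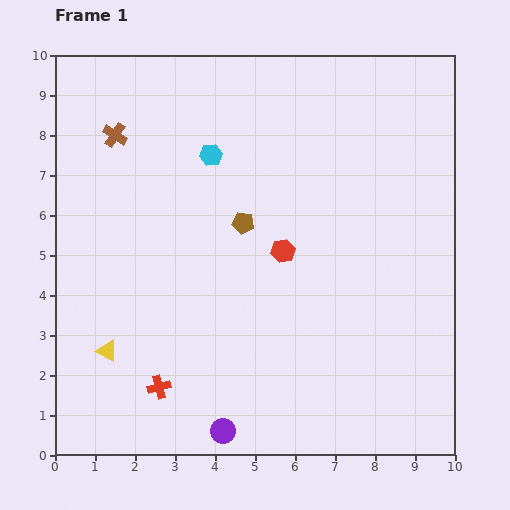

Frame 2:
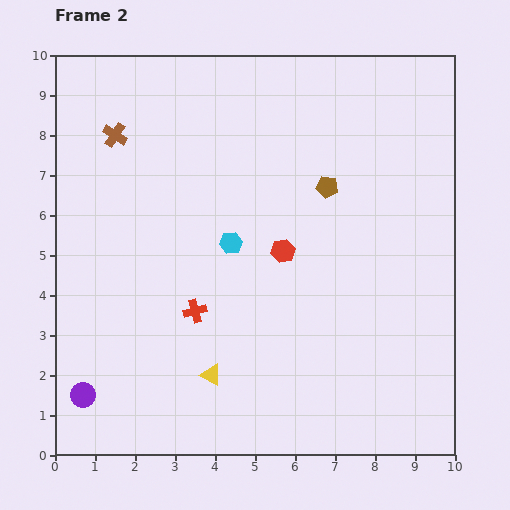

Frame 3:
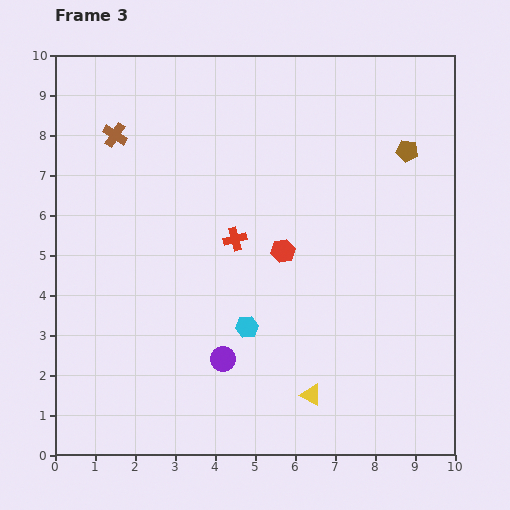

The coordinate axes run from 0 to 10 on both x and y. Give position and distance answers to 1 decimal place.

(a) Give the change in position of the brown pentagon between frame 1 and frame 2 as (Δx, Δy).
(2.1, 0.9)

The brown pentagon was at (4.7, 5.8) in frame 1 and (6.8, 6.7) in frame 2.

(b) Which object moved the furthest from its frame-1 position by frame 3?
the yellow triangle

(moved 5.2; next 4.5)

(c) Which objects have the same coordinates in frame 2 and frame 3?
the red hexagon, the brown cross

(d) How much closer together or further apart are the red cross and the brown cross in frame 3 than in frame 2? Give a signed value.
-0.8

Distance in frame 2: 4.8. Distance in frame 3: 4.0.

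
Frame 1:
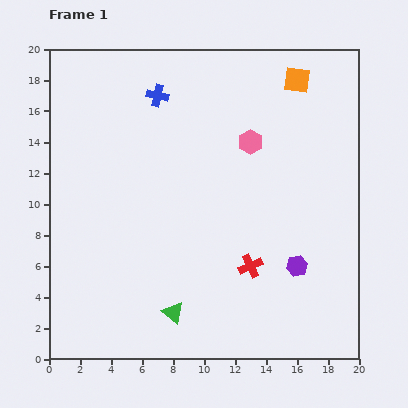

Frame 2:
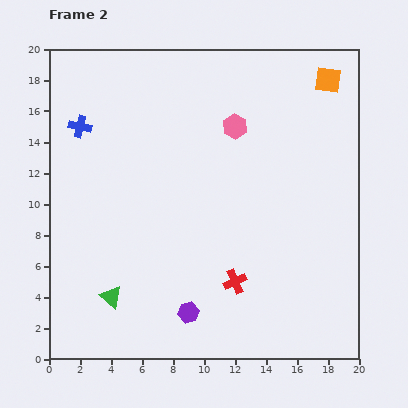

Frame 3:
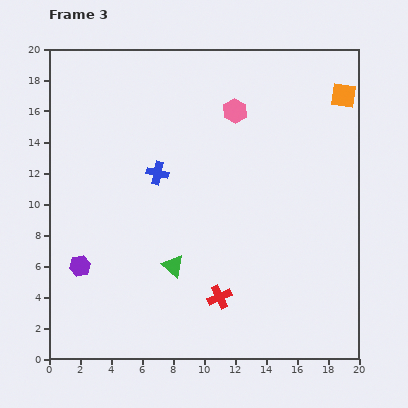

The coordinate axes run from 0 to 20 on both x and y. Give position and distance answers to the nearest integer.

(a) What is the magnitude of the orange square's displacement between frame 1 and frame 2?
2

The orange square moved from (16, 18) to (18, 18), a distance of √(2² + 0²) ≈ 2.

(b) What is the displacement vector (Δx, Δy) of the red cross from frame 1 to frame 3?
(-2, -2)

The red cross was at (13, 6) in frame 1 and (11, 4) in frame 3.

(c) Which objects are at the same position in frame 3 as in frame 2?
none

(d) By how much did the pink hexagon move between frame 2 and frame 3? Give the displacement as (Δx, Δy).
(0, 1)

The pink hexagon was at (12, 15) in frame 2 and (12, 16) in frame 3.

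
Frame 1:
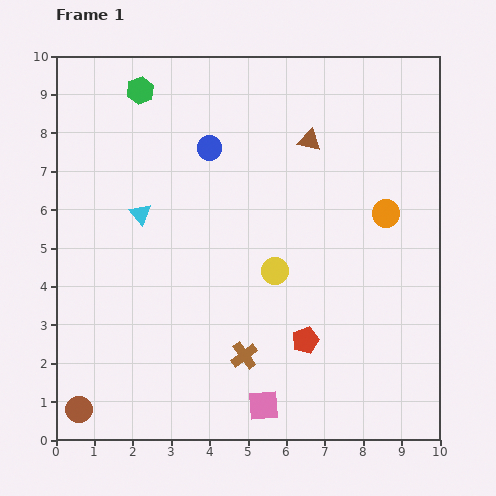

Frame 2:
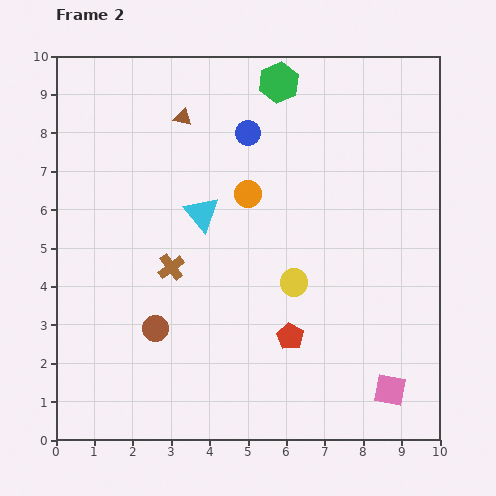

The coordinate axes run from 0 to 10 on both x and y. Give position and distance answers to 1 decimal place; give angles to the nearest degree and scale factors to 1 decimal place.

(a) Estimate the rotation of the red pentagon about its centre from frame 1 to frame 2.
20° counter-clockwise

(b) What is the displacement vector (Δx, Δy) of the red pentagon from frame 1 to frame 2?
(-0.4, 0.1)

The red pentagon was at (6.5, 2.6) in frame 1 and (6.1, 2.7) in frame 2.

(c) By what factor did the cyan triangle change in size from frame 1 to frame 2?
1.6×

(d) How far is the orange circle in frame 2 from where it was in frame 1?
3.6

The orange circle moved from (8.6, 5.9) to (5.0, 6.4), a distance of √(3.6² + 0.5²) ≈ 3.6.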